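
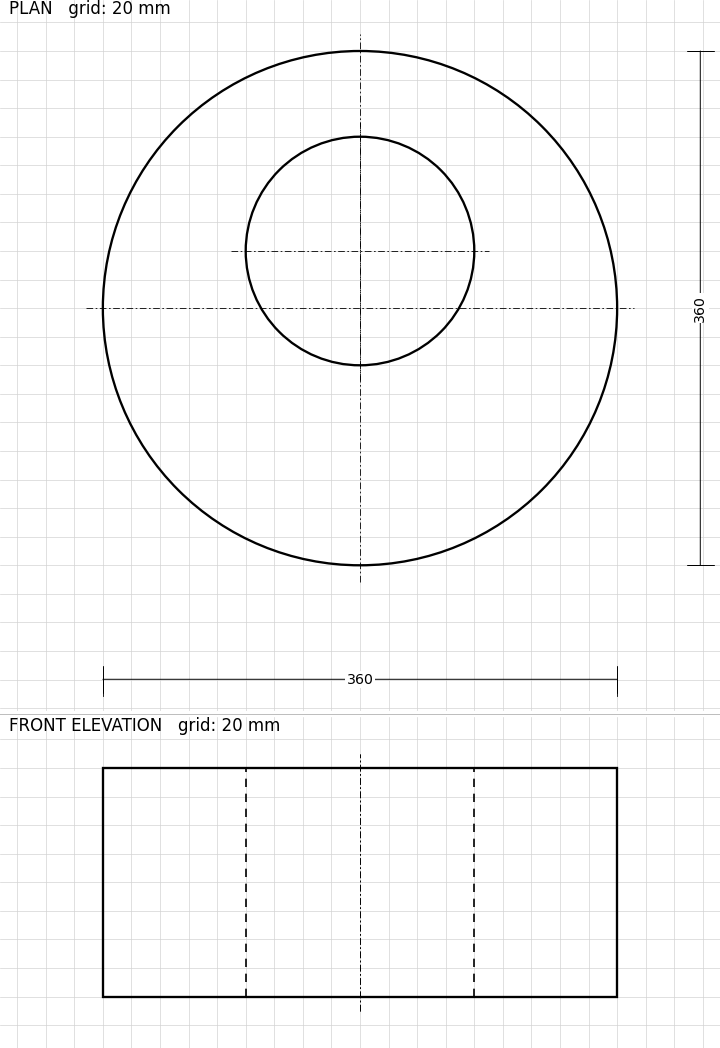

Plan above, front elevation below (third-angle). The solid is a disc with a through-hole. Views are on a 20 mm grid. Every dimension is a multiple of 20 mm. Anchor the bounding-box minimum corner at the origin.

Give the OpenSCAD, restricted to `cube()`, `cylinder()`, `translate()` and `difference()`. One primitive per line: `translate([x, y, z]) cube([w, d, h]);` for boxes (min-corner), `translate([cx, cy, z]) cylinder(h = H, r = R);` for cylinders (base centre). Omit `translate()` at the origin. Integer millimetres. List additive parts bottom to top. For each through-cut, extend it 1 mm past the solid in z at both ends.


difference() {
  translate([180, 180, 0]) cylinder(h = 160, r = 180);
  translate([180, 220, -1]) cylinder(h = 162, r = 80);
}


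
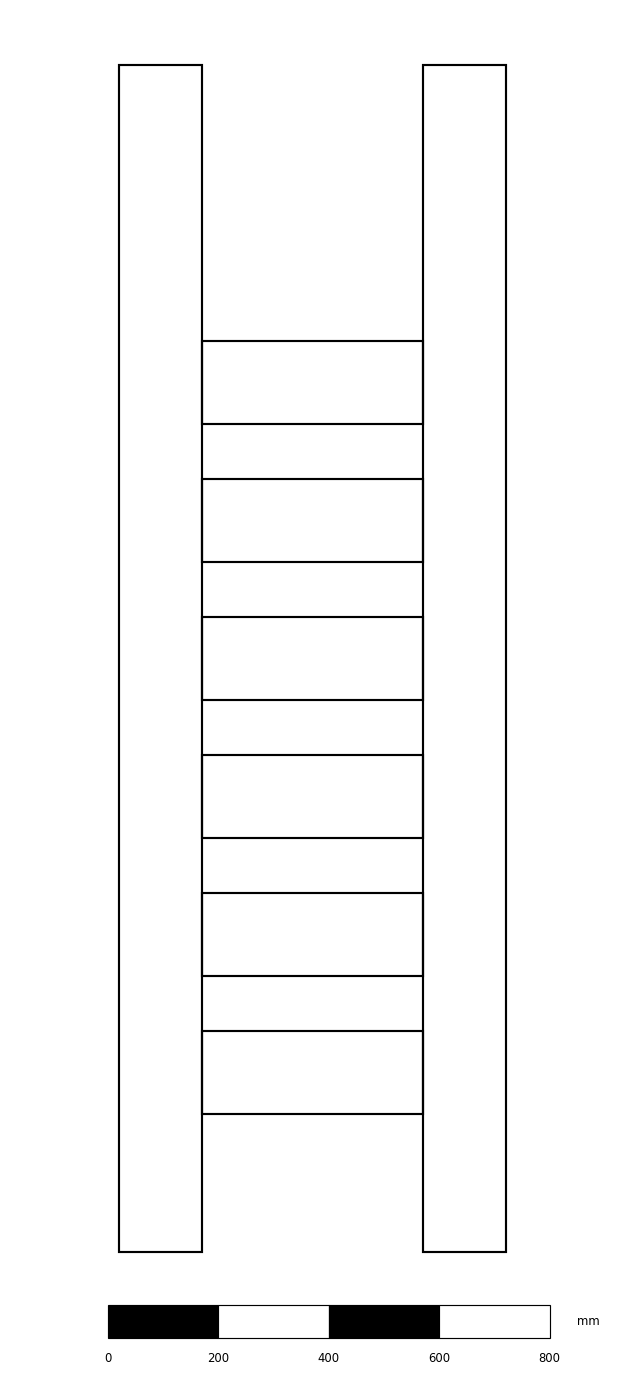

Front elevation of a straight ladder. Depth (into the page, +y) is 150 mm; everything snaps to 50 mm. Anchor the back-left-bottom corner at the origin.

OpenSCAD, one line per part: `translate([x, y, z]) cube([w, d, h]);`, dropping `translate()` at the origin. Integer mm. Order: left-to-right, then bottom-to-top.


cube([150, 150, 2150]);
translate([150, 0, 250]) cube([400, 150, 150]);
translate([150, 0, 500]) cube([400, 150, 150]);
translate([150, 0, 750]) cube([400, 150, 150]);
translate([150, 0, 1000]) cube([400, 150, 150]);
translate([150, 0, 1250]) cube([400, 150, 150]);
translate([150, 0, 1500]) cube([400, 150, 150]);
translate([550, 0, 0]) cube([150, 150, 2150]);


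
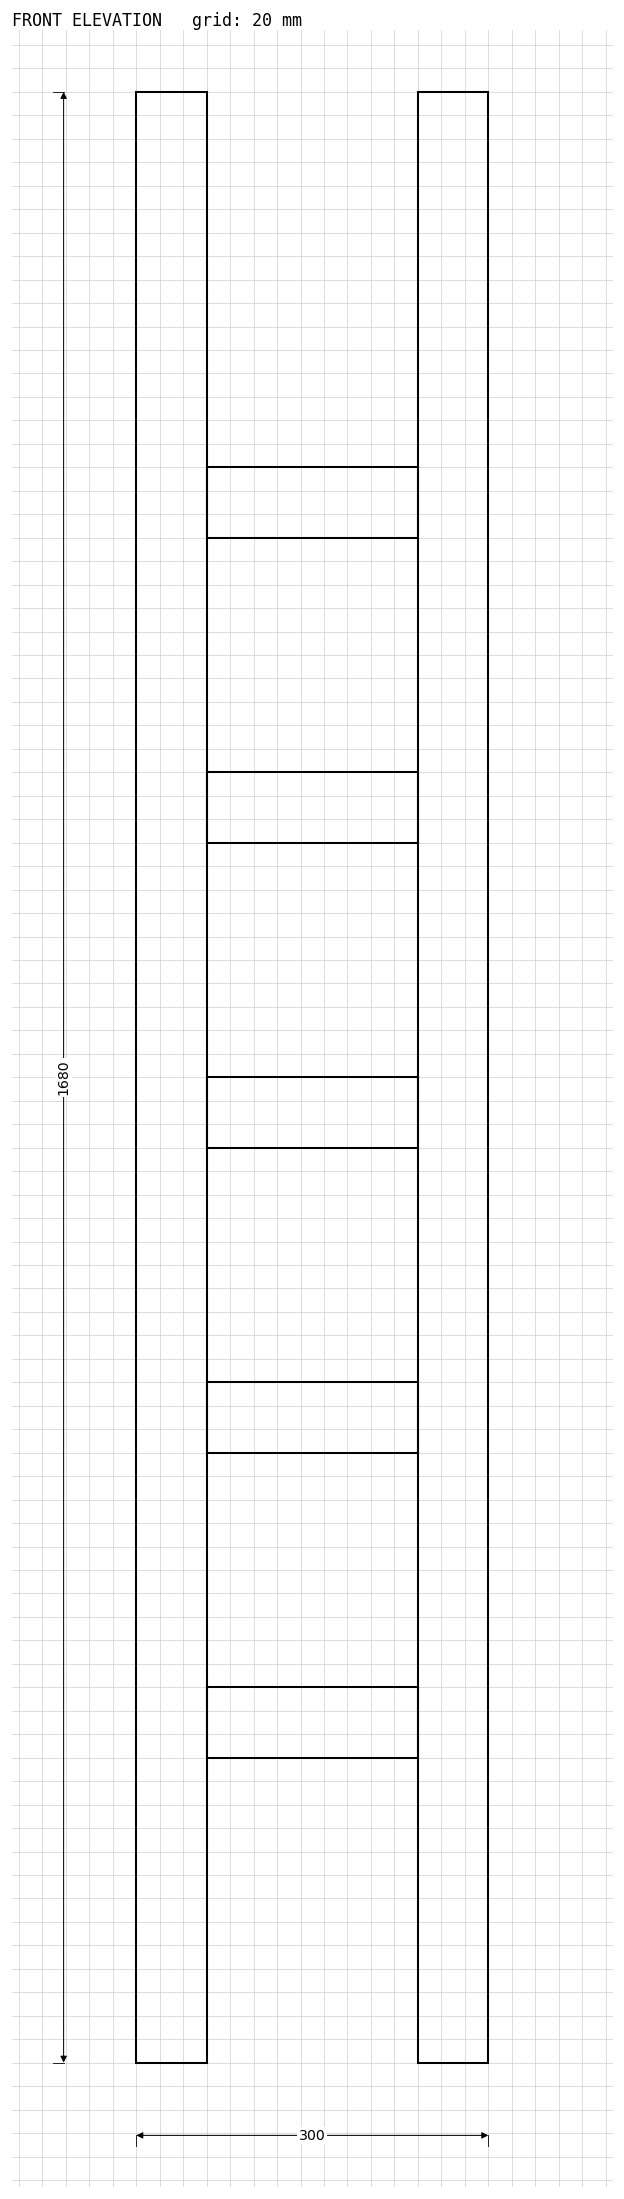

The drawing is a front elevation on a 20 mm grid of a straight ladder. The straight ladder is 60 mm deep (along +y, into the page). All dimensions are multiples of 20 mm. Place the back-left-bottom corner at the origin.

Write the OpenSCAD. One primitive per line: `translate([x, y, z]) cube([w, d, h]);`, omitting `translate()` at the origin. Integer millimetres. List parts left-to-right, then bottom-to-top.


cube([60, 60, 1680]);
translate([60, 0, 260]) cube([180, 60, 60]);
translate([60, 0, 520]) cube([180, 60, 60]);
translate([60, 0, 780]) cube([180, 60, 60]);
translate([60, 0, 1040]) cube([180, 60, 60]);
translate([60, 0, 1300]) cube([180, 60, 60]);
translate([240, 0, 0]) cube([60, 60, 1680]);


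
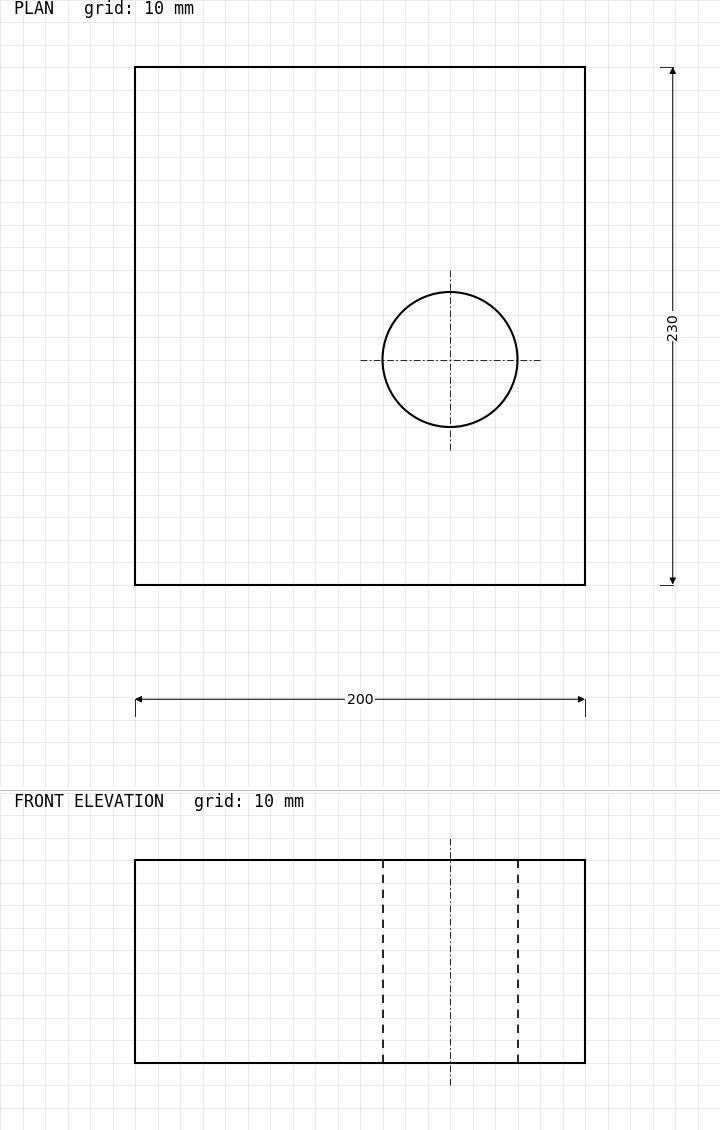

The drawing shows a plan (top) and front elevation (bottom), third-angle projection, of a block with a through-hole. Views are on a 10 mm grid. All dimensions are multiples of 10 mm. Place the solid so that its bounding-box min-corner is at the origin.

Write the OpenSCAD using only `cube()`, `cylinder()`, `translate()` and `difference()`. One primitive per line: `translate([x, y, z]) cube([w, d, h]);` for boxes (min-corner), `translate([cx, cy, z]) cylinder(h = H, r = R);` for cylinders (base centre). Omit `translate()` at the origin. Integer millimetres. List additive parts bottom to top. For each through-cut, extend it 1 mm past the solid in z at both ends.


difference() {
  cube([200, 230, 90]);
  translate([140, 100, -1]) cylinder(h = 92, r = 30);
}


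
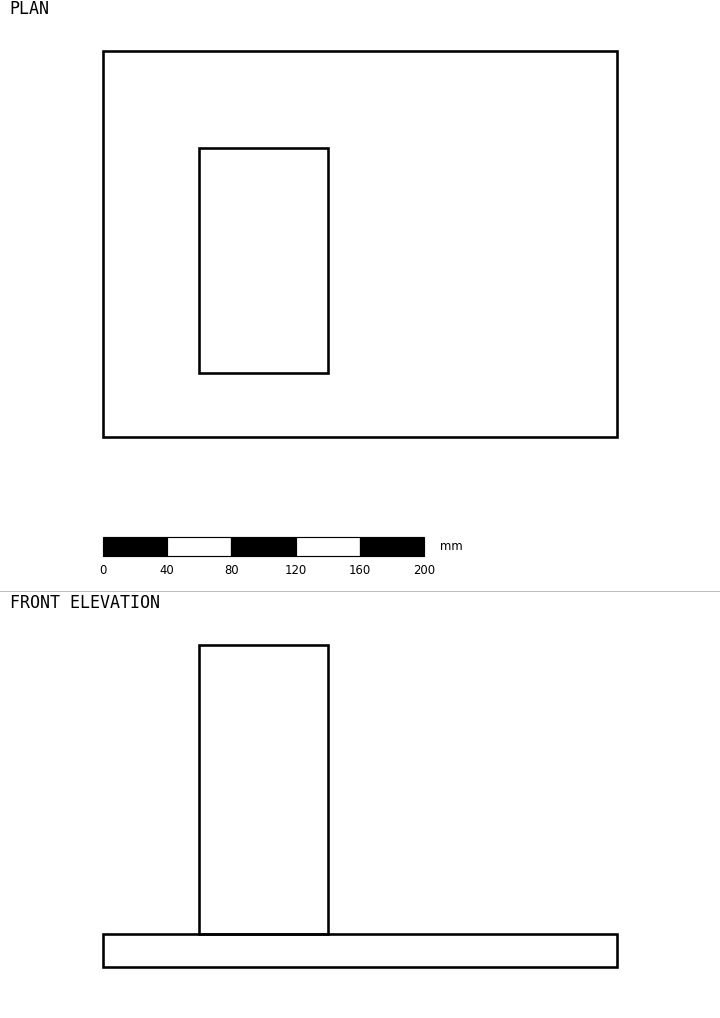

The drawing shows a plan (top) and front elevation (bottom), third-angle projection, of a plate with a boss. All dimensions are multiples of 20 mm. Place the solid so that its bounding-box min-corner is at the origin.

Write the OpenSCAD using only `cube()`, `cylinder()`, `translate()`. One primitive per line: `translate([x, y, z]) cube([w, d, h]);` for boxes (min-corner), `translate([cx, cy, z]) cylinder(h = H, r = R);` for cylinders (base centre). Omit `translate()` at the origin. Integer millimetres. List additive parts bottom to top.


cube([320, 240, 20]);
translate([60, 40, 20]) cube([80, 140, 180]);


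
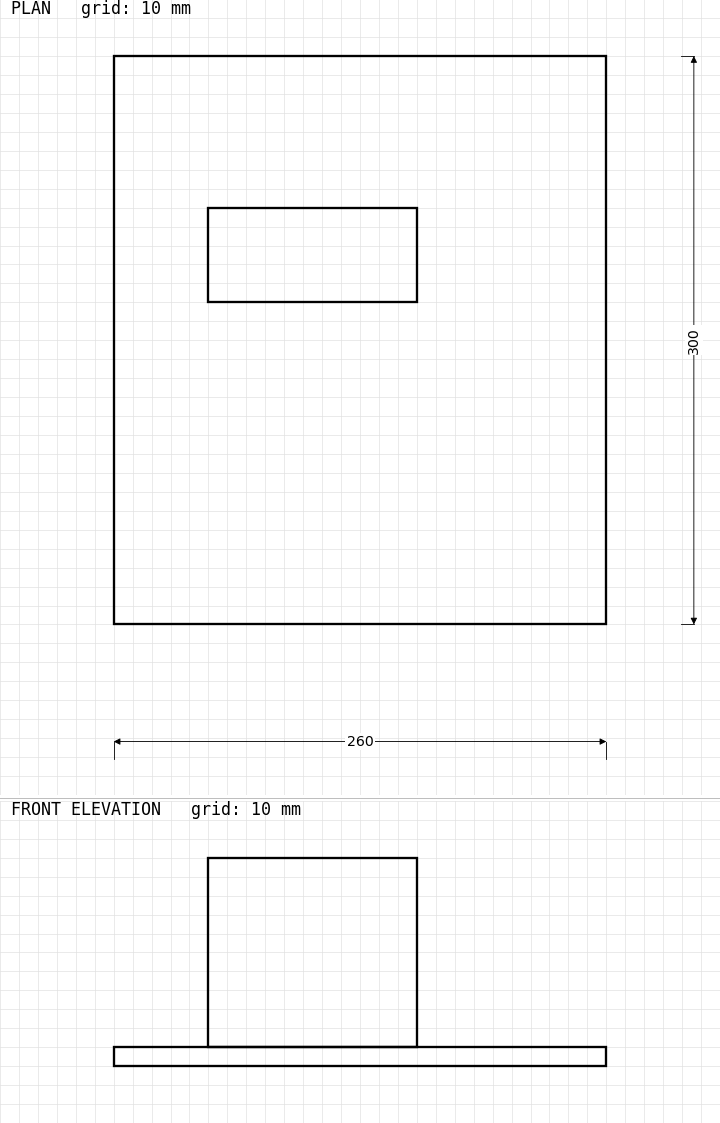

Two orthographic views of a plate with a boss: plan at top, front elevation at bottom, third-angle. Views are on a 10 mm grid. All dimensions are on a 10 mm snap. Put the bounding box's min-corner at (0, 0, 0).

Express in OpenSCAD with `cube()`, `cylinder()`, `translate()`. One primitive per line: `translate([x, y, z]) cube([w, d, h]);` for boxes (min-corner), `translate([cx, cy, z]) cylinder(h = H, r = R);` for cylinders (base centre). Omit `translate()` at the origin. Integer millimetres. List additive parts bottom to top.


cube([260, 300, 10]);
translate([50, 170, 10]) cube([110, 50, 100]);


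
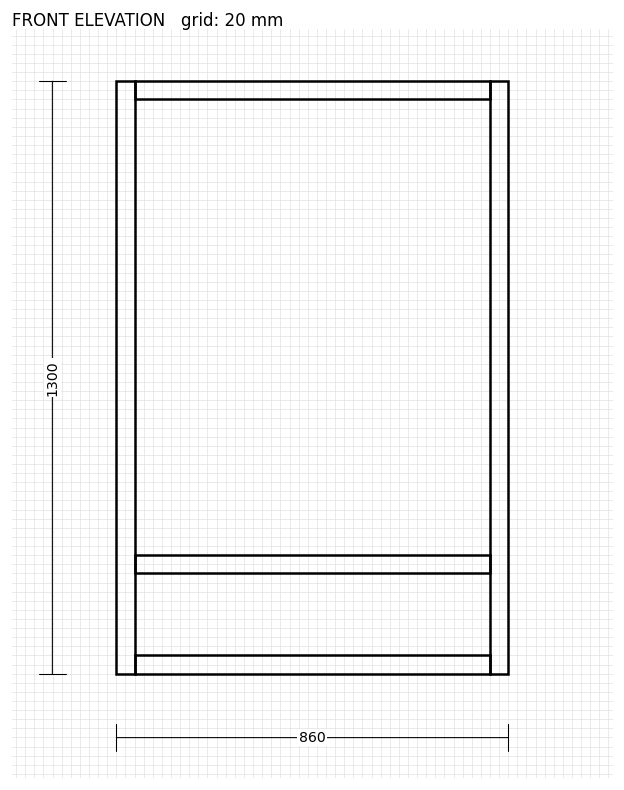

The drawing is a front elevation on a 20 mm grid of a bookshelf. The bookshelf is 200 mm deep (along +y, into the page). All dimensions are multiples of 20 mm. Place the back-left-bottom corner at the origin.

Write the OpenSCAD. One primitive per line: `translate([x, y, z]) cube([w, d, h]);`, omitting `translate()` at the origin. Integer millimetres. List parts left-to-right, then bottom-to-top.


cube([40, 200, 1300]);
translate([40, 0, 0]) cube([780, 200, 40]);
translate([40, 0, 220]) cube([780, 200, 40]);
translate([40, 0, 1260]) cube([780, 200, 40]);
translate([820, 0, 0]) cube([40, 200, 1300]);


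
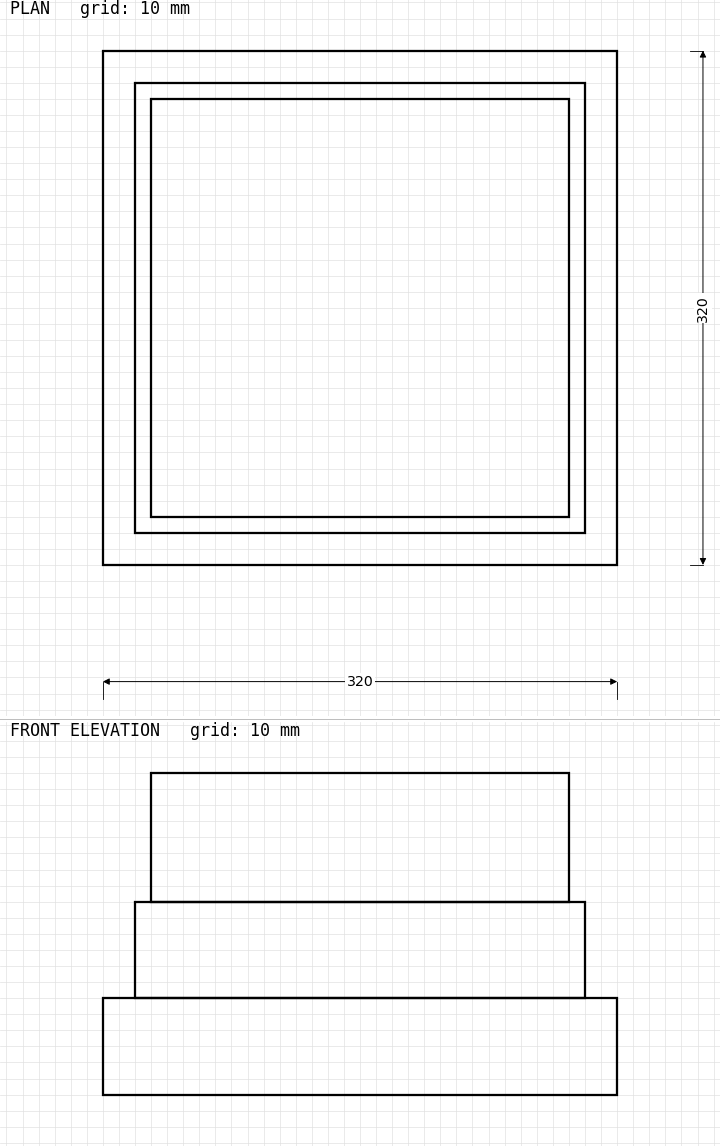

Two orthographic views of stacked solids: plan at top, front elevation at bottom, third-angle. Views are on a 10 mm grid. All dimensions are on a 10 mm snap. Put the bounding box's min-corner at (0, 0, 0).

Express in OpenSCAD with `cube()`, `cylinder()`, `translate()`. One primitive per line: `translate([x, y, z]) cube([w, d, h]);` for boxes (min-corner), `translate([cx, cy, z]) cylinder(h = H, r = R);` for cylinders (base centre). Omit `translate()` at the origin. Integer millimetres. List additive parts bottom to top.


cube([320, 320, 60]);
translate([20, 20, 60]) cube([280, 280, 60]);
translate([30, 30, 120]) cube([260, 260, 80]);


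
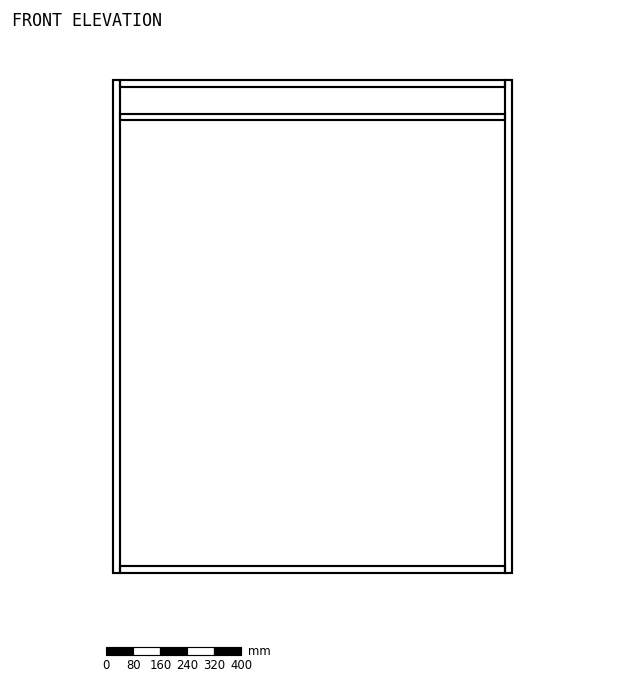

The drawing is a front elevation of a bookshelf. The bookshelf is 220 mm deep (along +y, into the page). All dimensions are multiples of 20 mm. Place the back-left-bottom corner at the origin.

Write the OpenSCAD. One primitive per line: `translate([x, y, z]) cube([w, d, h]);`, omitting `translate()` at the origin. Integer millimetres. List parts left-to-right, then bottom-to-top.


cube([20, 220, 1460]);
translate([20, 0, 0]) cube([1140, 220, 20]);
translate([20, 0, 1340]) cube([1140, 220, 20]);
translate([20, 0, 1440]) cube([1140, 220, 20]);
translate([1160, 0, 0]) cube([20, 220, 1460]);


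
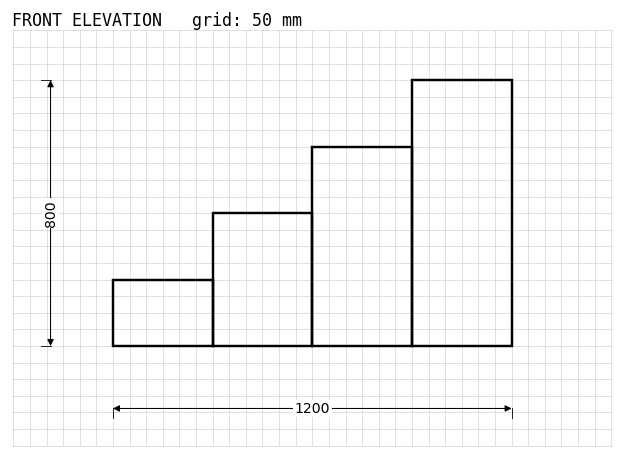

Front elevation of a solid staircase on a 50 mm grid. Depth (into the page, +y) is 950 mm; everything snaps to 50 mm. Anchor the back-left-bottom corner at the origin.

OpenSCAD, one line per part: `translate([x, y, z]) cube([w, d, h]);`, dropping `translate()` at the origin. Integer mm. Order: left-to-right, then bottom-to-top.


cube([300, 950, 200]);
translate([300, 0, 0]) cube([300, 950, 400]);
translate([600, 0, 0]) cube([300, 950, 600]);
translate([900, 0, 0]) cube([300, 950, 800]);


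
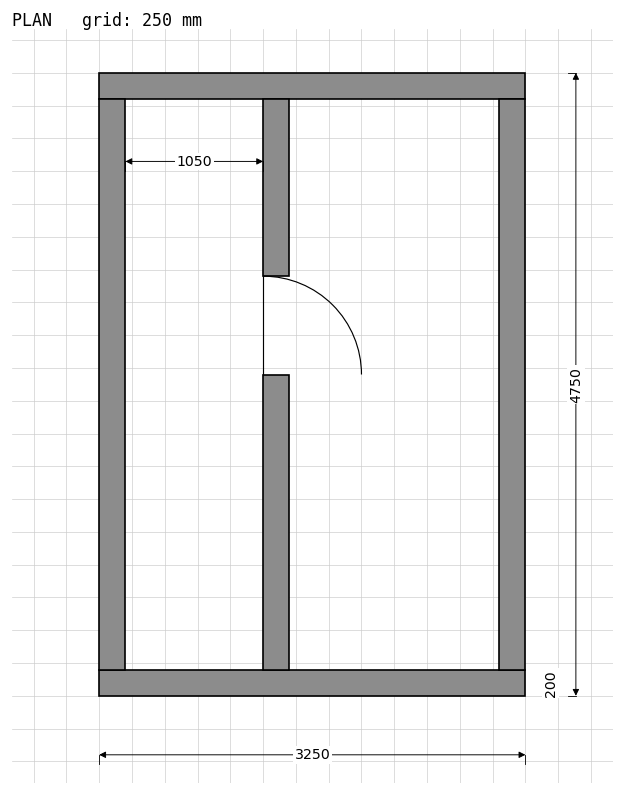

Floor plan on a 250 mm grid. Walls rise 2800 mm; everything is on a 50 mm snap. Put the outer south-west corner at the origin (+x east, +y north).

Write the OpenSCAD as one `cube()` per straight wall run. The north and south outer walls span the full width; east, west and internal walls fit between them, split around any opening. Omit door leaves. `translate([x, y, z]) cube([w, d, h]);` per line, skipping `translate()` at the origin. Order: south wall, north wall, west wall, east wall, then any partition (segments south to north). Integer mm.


cube([3250, 200, 2800]);
translate([0, 4550, 0]) cube([3250, 200, 2800]);
translate([0, 200, 0]) cube([200, 4350, 2800]);
translate([3050, 200, 0]) cube([200, 4350, 2800]);
translate([1250, 200, 0]) cube([200, 2250, 2800]);
translate([1250, 3200, 0]) cube([200, 1350, 2800]);


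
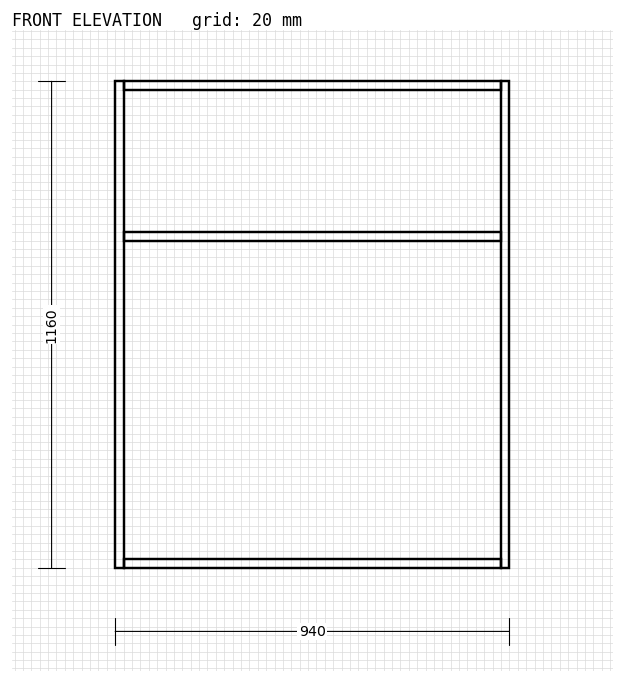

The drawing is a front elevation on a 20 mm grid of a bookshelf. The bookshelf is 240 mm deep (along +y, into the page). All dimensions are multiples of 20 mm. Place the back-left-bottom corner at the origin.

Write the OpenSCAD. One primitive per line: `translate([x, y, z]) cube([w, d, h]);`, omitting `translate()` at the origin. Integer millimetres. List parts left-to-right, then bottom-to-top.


cube([20, 240, 1160]);
translate([20, 0, 0]) cube([900, 240, 20]);
translate([20, 0, 780]) cube([900, 240, 20]);
translate([20, 0, 1140]) cube([900, 240, 20]);
translate([920, 0, 0]) cube([20, 240, 1160]);


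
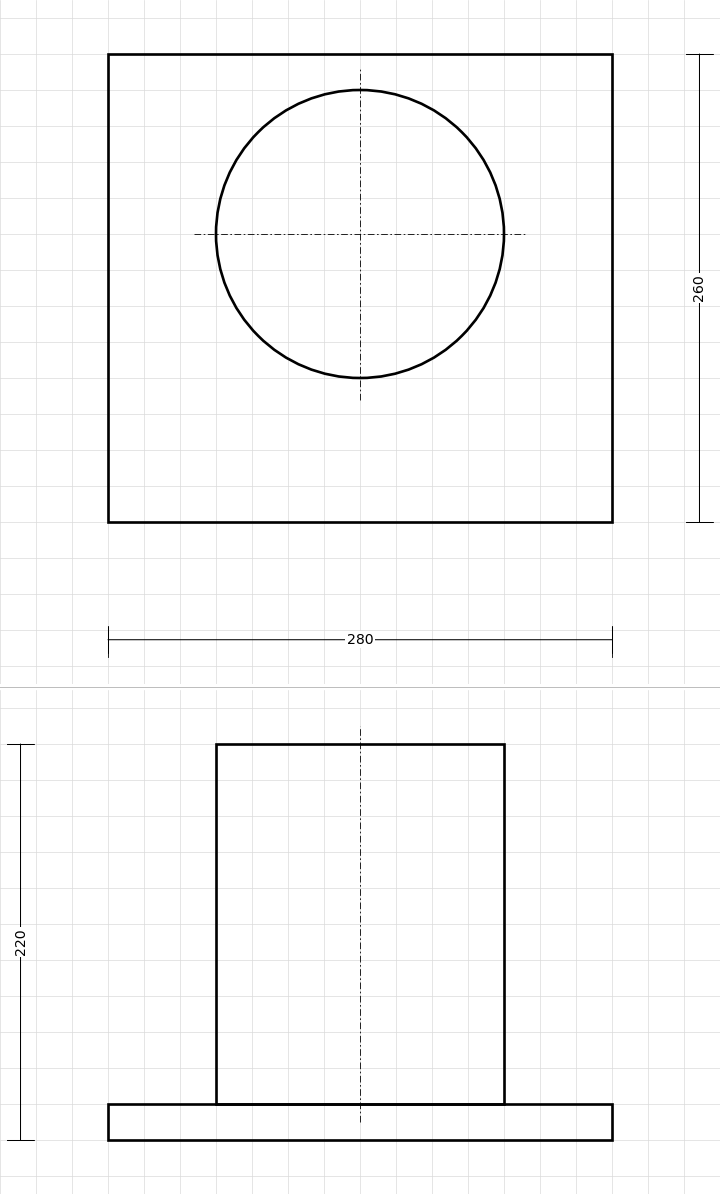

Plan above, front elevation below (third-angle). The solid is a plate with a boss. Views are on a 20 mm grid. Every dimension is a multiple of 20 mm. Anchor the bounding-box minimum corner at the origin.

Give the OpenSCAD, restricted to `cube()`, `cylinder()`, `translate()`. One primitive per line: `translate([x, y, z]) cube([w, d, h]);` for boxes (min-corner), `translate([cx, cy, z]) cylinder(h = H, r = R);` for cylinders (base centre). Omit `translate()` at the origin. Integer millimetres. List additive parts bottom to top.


cube([280, 260, 20]);
translate([140, 160, 20]) cylinder(h = 200, r = 80);


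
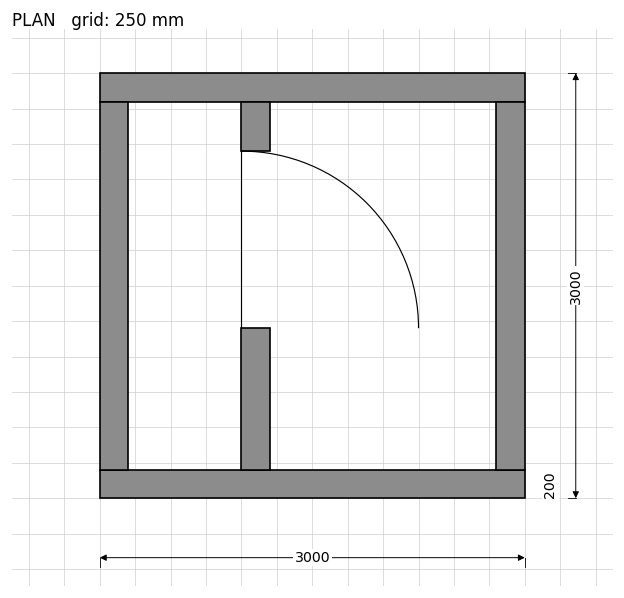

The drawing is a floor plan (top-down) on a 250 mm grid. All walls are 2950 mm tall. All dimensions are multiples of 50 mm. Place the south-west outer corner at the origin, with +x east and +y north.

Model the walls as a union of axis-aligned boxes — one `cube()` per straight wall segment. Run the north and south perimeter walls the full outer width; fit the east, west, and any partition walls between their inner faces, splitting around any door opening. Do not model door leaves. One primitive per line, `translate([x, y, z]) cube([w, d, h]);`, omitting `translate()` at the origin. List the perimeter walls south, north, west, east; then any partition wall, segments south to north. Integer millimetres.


cube([3000, 200, 2950]);
translate([0, 2800, 0]) cube([3000, 200, 2950]);
translate([0, 200, 0]) cube([200, 2600, 2950]);
translate([2800, 200, 0]) cube([200, 2600, 2950]);
translate([1000, 200, 0]) cube([200, 1000, 2950]);
translate([1000, 2450, 0]) cube([200, 350, 2950]);


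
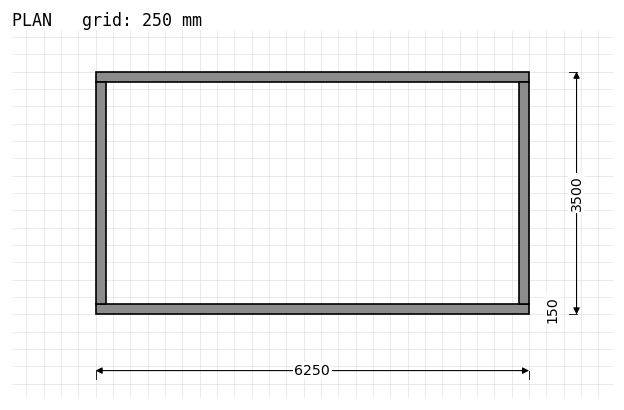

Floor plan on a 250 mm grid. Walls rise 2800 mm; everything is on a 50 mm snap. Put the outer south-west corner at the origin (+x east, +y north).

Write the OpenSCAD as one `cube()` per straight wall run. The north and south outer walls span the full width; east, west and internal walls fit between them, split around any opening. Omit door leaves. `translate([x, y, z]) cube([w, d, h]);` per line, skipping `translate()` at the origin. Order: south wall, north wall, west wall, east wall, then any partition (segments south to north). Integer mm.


cube([6250, 150, 2800]);
translate([0, 3350, 0]) cube([6250, 150, 2800]);
translate([0, 150, 0]) cube([150, 3200, 2800]);
translate([6100, 150, 0]) cube([150, 3200, 2800]);


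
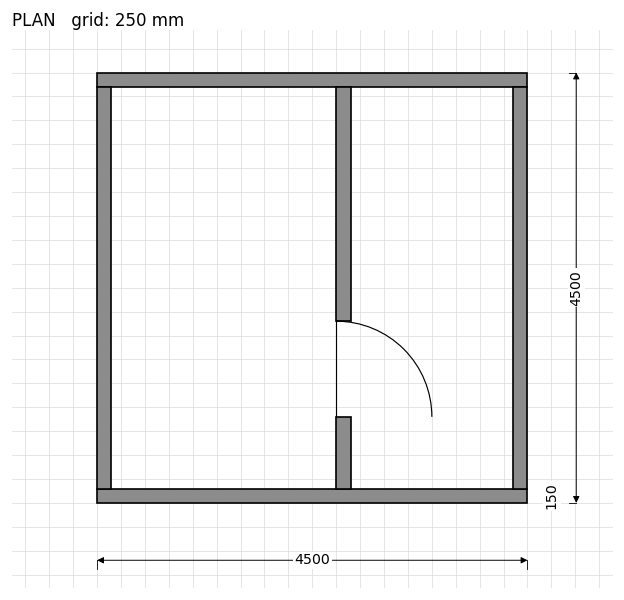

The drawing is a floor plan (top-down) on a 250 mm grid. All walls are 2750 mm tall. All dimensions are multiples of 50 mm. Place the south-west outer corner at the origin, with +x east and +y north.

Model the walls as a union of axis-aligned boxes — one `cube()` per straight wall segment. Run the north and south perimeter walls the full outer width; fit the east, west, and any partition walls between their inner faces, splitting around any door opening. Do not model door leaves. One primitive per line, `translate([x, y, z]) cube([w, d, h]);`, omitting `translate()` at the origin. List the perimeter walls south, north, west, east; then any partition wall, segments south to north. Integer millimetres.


cube([4500, 150, 2750]);
translate([0, 4350, 0]) cube([4500, 150, 2750]);
translate([0, 150, 0]) cube([150, 4200, 2750]);
translate([4350, 150, 0]) cube([150, 4200, 2750]);
translate([2500, 150, 0]) cube([150, 750, 2750]);
translate([2500, 1900, 0]) cube([150, 2450, 2750]);


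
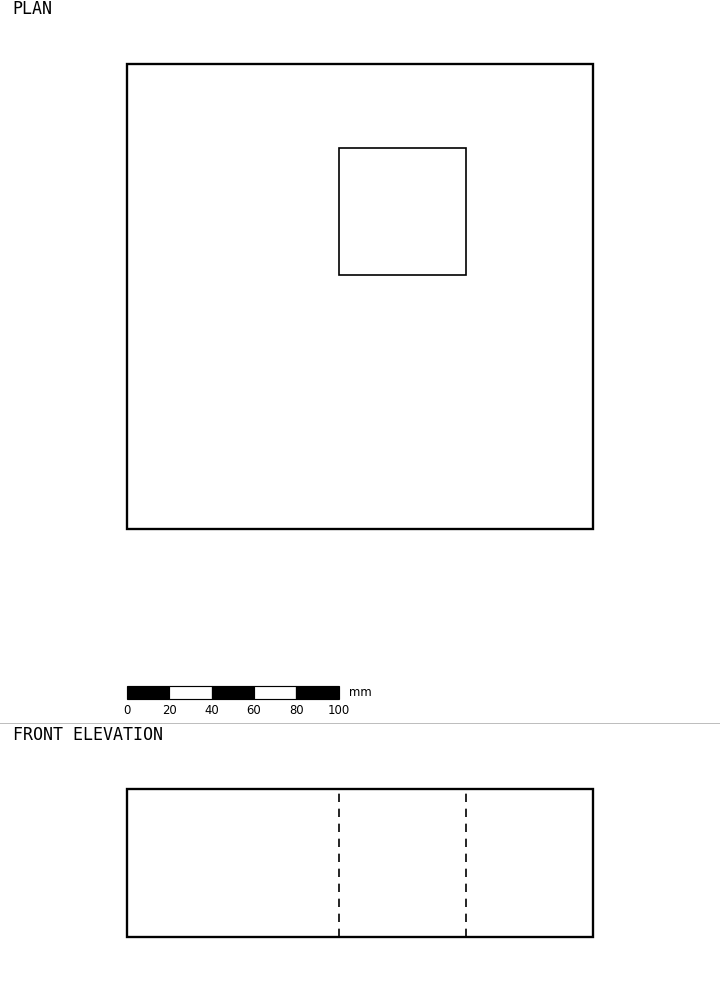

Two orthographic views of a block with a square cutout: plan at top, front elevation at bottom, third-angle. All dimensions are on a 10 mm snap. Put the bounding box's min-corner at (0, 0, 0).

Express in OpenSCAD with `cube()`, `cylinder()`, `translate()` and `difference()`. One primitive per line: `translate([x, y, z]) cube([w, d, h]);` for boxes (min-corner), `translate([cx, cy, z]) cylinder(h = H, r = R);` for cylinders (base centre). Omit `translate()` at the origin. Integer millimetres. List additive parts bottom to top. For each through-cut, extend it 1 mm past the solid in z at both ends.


difference() {
  cube([220, 220, 70]);
  translate([100, 120, -1]) cube([60, 60, 72]);
}


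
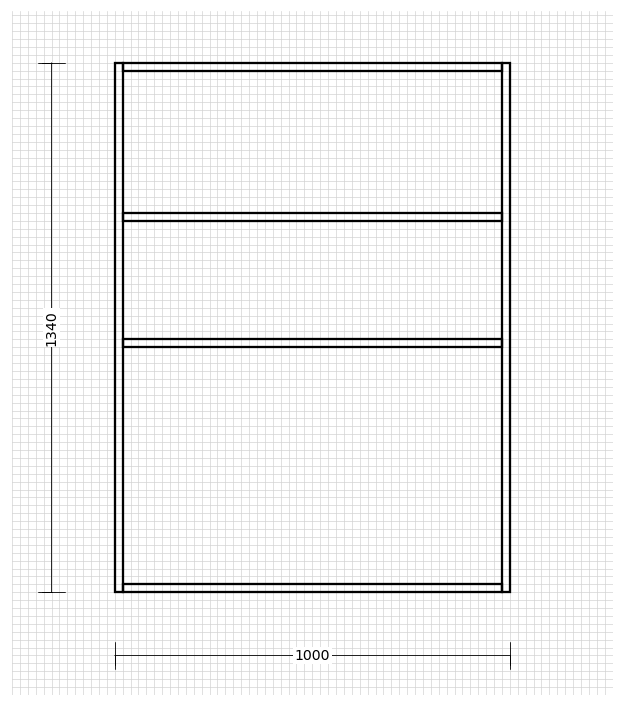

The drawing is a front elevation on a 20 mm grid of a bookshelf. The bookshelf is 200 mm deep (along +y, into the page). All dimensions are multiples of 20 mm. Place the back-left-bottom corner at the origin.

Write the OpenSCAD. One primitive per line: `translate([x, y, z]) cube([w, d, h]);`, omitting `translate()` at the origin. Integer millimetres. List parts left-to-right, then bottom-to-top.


cube([20, 200, 1340]);
translate([20, 0, 0]) cube([960, 200, 20]);
translate([20, 0, 620]) cube([960, 200, 20]);
translate([20, 0, 940]) cube([960, 200, 20]);
translate([20, 0, 1320]) cube([960, 200, 20]);
translate([980, 0, 0]) cube([20, 200, 1340]);


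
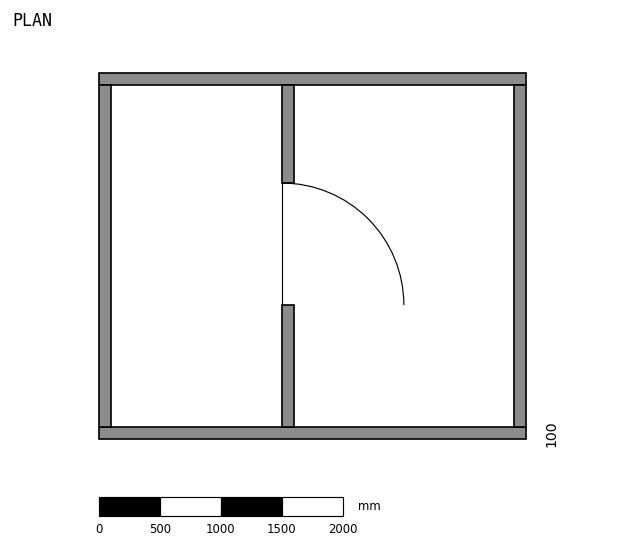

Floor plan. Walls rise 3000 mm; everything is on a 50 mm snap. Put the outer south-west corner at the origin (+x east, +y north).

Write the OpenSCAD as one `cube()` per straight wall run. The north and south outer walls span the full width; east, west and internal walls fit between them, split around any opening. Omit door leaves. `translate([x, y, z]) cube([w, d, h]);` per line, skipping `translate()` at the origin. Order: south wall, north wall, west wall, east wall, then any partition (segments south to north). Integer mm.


cube([3500, 100, 3000]);
translate([0, 2900, 0]) cube([3500, 100, 3000]);
translate([0, 100, 0]) cube([100, 2800, 3000]);
translate([3400, 100, 0]) cube([100, 2800, 3000]);
translate([1500, 100, 0]) cube([100, 1000, 3000]);
translate([1500, 2100, 0]) cube([100, 800, 3000]);


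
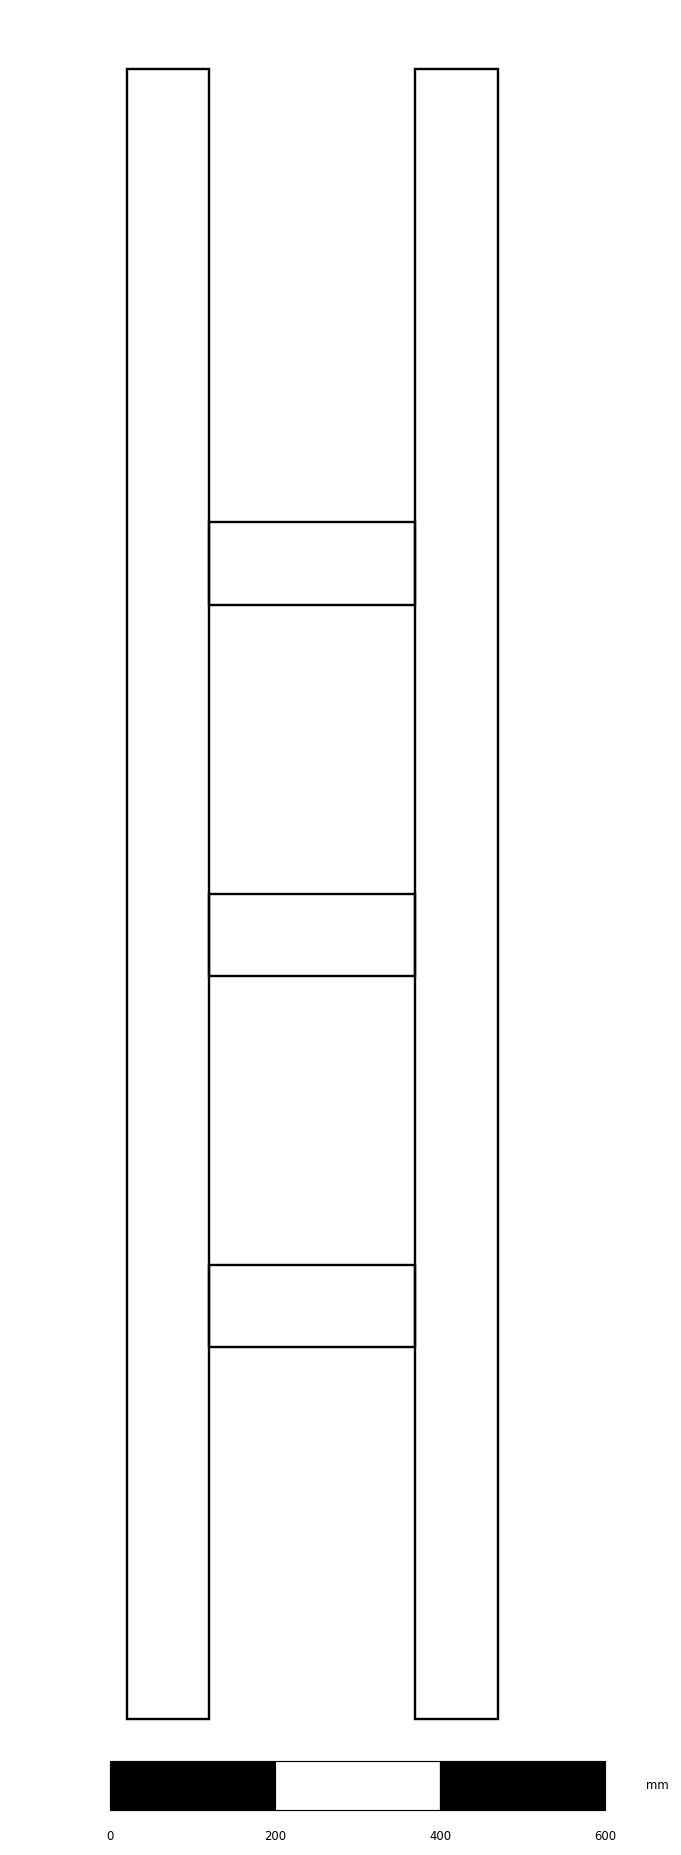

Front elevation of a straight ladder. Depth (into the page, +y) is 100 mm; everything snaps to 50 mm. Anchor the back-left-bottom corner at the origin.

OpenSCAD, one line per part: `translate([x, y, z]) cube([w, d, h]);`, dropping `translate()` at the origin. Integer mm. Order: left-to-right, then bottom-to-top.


cube([100, 100, 2000]);
translate([100, 0, 450]) cube([250, 100, 100]);
translate([100, 0, 900]) cube([250, 100, 100]);
translate([100, 0, 1350]) cube([250, 100, 100]);
translate([350, 0, 0]) cube([100, 100, 2000]);


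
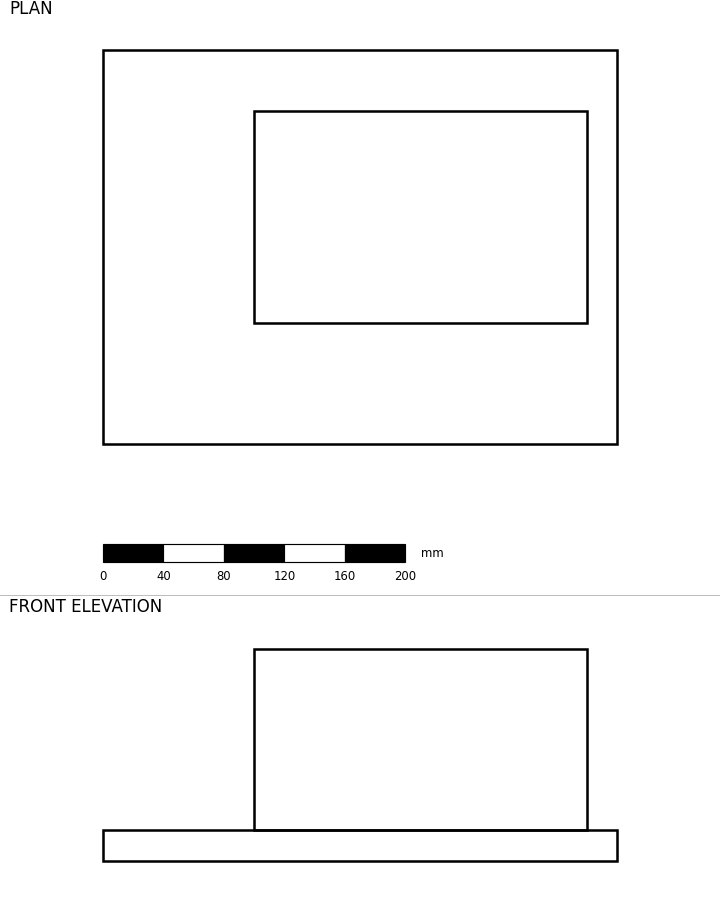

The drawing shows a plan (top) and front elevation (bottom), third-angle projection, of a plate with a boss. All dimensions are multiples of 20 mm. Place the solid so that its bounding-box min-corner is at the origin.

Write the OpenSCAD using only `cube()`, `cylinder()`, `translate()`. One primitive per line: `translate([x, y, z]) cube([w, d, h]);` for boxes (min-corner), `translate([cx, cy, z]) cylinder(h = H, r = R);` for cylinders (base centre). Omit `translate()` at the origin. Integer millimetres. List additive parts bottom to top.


cube([340, 260, 20]);
translate([100, 80, 20]) cube([220, 140, 120]);


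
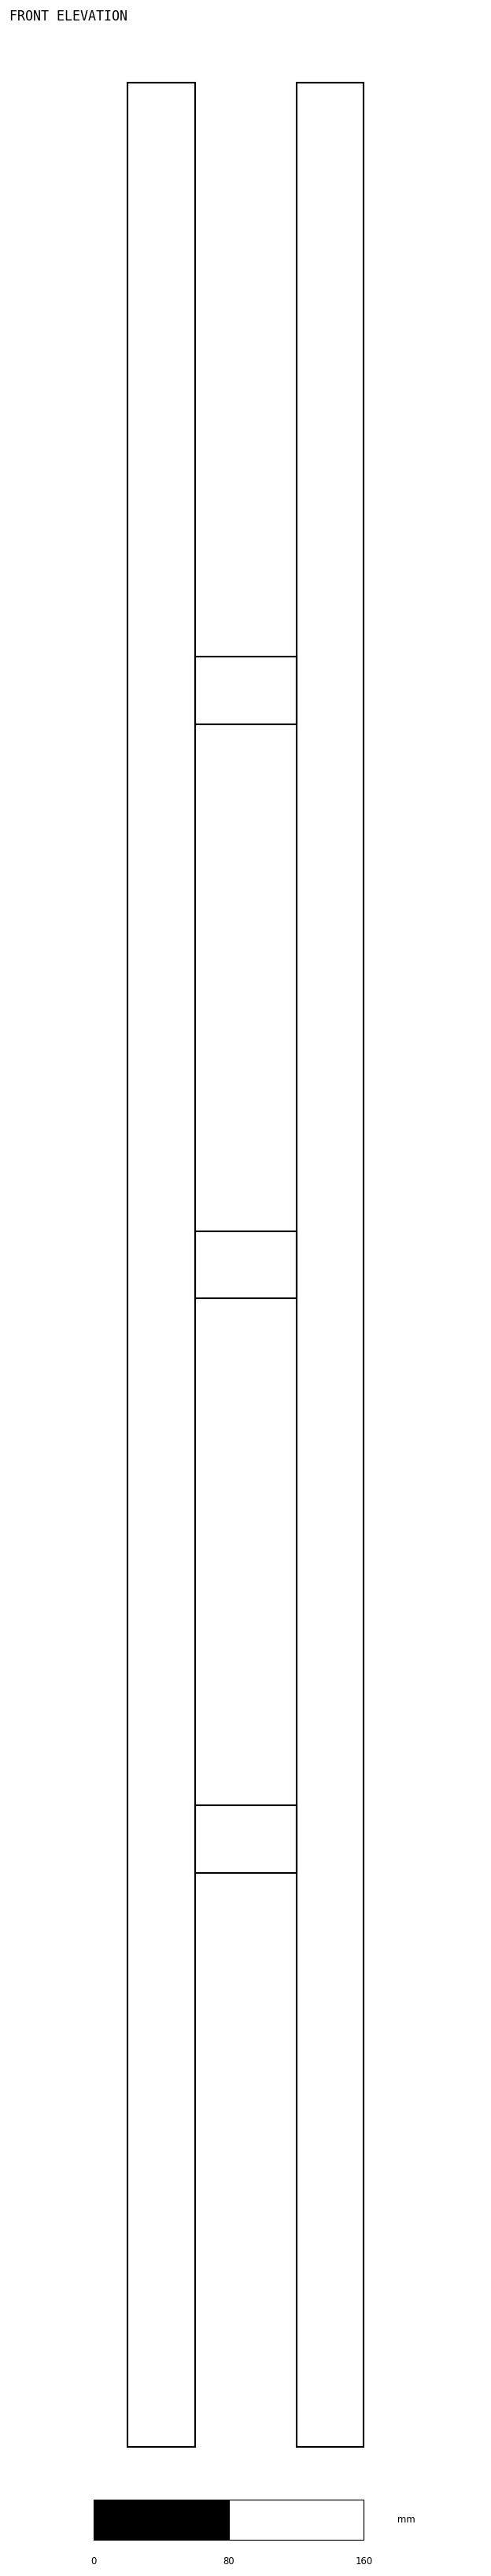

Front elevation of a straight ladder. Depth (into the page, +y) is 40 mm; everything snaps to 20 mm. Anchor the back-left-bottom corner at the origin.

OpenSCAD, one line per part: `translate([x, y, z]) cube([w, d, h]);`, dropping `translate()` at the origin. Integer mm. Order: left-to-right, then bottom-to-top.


cube([40, 40, 1400]);
translate([40, 0, 340]) cube([60, 40, 40]);
translate([40, 0, 680]) cube([60, 40, 40]);
translate([40, 0, 1020]) cube([60, 40, 40]);
translate([100, 0, 0]) cube([40, 40, 1400]);


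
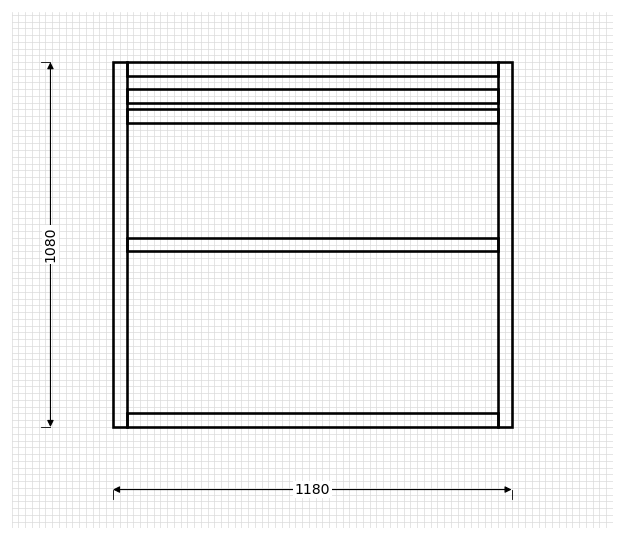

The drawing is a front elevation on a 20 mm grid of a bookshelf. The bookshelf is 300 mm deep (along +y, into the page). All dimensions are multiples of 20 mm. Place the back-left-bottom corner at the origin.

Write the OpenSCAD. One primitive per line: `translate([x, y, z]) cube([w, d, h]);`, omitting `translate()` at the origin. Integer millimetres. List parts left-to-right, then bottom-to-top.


cube([40, 300, 1080]);
translate([40, 0, 0]) cube([1100, 300, 40]);
translate([40, 0, 520]) cube([1100, 300, 40]);
translate([40, 0, 900]) cube([1100, 300, 40]);
translate([40, 0, 960]) cube([1100, 300, 40]);
translate([40, 0, 1040]) cube([1100, 300, 40]);
translate([1140, 0, 0]) cube([40, 300, 1080]);


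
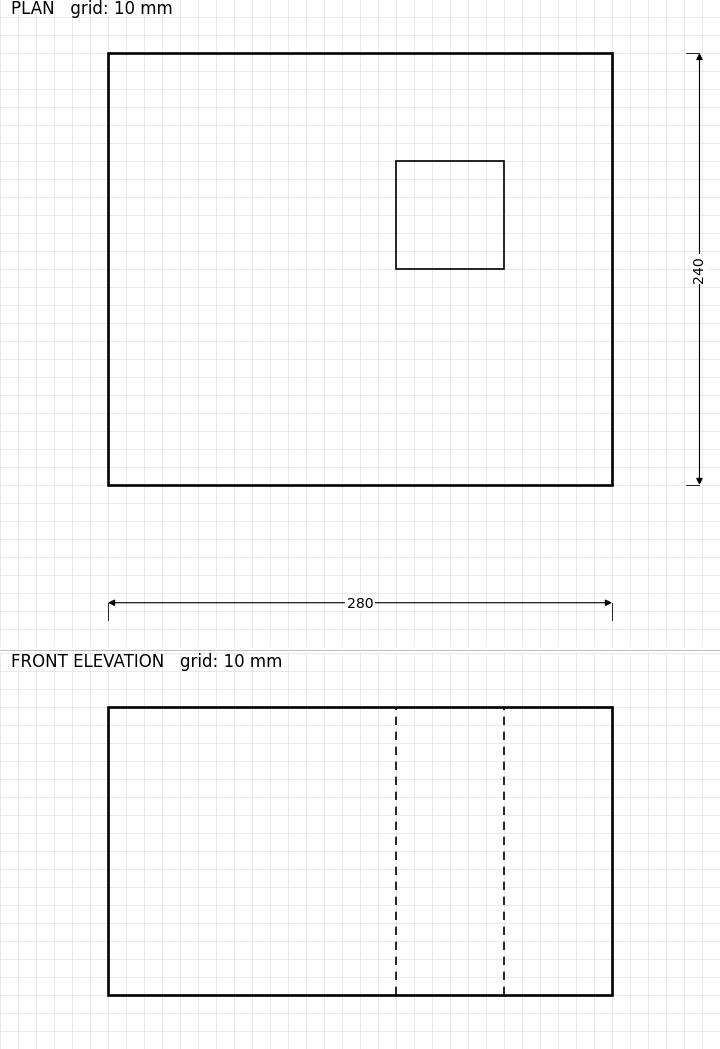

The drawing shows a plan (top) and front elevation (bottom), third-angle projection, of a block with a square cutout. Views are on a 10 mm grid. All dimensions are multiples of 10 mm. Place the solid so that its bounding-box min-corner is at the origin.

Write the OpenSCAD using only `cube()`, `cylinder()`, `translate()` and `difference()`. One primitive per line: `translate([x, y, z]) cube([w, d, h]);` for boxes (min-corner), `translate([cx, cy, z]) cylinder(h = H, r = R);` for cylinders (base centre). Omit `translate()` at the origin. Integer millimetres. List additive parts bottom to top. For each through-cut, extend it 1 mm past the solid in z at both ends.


difference() {
  cube([280, 240, 160]);
  translate([160, 120, -1]) cube([60, 60, 162]);
}


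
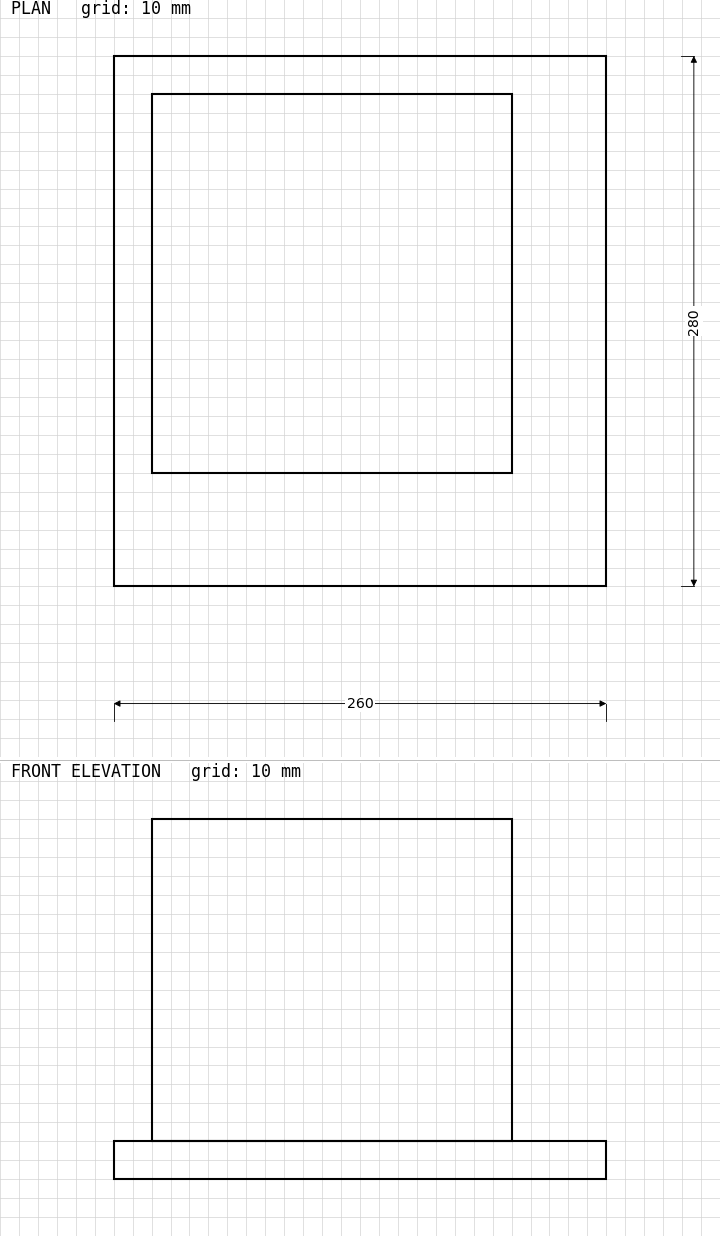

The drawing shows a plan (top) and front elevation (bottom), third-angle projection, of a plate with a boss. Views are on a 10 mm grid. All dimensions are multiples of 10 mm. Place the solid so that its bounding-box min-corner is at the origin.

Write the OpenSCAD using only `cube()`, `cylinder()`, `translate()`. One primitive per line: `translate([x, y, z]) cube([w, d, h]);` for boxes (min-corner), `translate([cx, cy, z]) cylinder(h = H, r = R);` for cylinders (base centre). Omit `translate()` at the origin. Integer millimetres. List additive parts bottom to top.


cube([260, 280, 20]);
translate([20, 60, 20]) cube([190, 200, 170]);


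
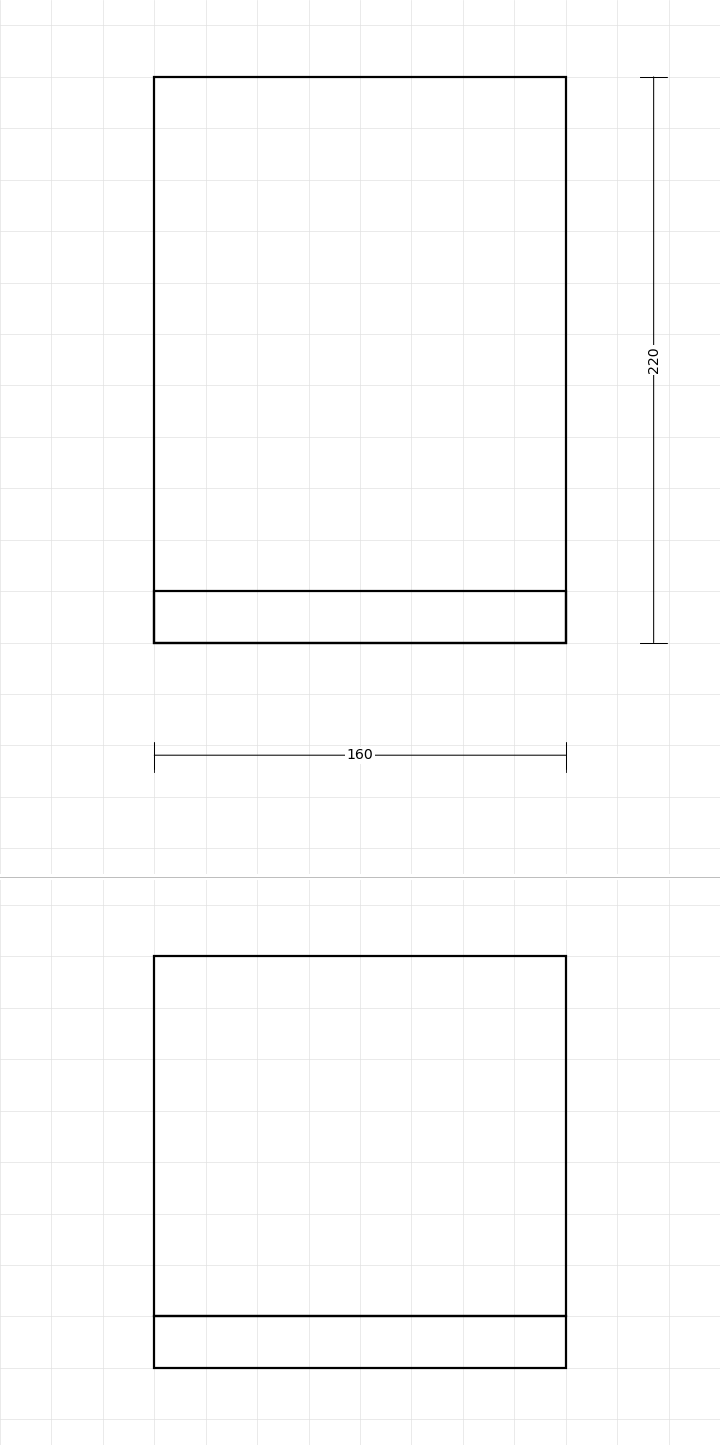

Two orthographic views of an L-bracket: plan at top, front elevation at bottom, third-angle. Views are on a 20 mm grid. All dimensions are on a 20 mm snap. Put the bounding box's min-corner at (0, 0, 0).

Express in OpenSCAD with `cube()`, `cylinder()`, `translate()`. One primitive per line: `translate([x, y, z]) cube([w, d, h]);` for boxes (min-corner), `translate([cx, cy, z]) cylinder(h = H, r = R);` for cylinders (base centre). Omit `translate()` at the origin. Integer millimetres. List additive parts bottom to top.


cube([160, 220, 20]);
translate([0, 0, 20]) cube([160, 20, 140]);


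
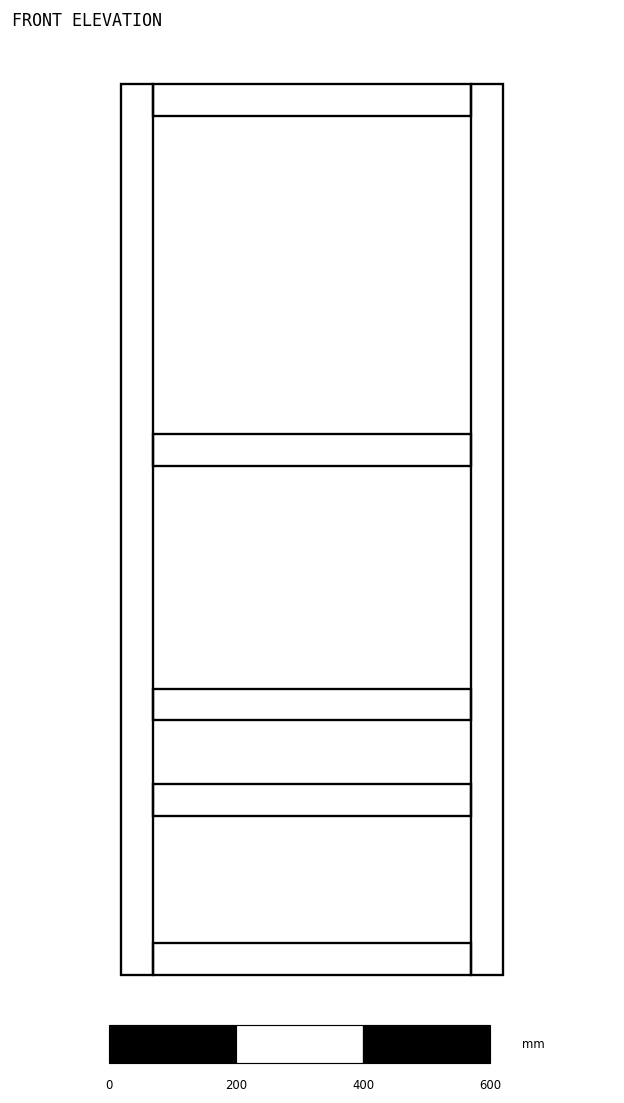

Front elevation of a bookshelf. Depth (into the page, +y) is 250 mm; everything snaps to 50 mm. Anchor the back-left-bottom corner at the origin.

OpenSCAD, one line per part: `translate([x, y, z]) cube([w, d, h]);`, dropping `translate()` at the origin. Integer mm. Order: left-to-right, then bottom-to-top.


cube([50, 250, 1400]);
translate([50, 0, 0]) cube([500, 250, 50]);
translate([50, 0, 250]) cube([500, 250, 50]);
translate([50, 0, 400]) cube([500, 250, 50]);
translate([50, 0, 800]) cube([500, 250, 50]);
translate([50, 0, 1350]) cube([500, 250, 50]);
translate([550, 0, 0]) cube([50, 250, 1400]);


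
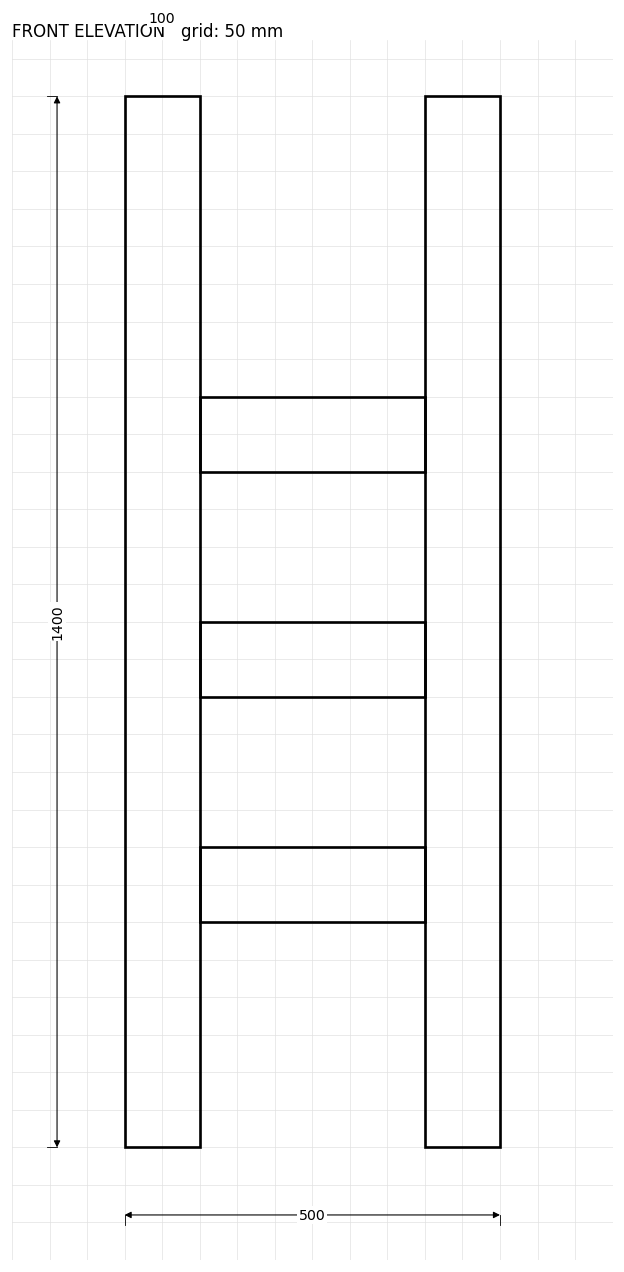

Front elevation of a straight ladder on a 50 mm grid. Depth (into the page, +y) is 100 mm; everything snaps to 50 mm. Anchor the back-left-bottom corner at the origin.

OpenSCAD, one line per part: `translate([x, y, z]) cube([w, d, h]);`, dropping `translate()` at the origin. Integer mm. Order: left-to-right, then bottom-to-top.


cube([100, 100, 1400]);
translate([100, 0, 300]) cube([300, 100, 100]);
translate([100, 0, 600]) cube([300, 100, 100]);
translate([100, 0, 900]) cube([300, 100, 100]);
translate([400, 0, 0]) cube([100, 100, 1400]);


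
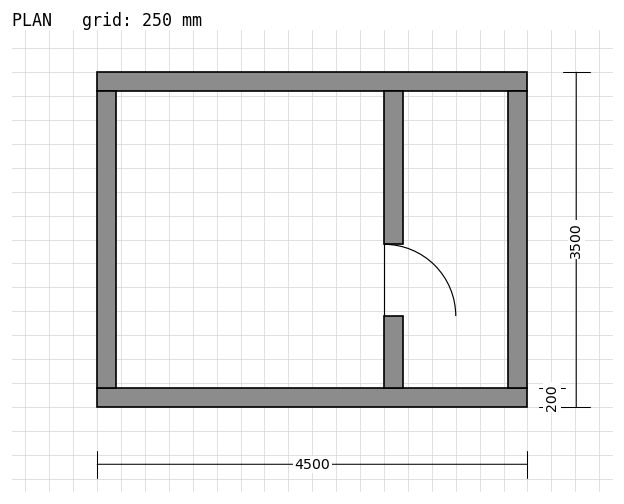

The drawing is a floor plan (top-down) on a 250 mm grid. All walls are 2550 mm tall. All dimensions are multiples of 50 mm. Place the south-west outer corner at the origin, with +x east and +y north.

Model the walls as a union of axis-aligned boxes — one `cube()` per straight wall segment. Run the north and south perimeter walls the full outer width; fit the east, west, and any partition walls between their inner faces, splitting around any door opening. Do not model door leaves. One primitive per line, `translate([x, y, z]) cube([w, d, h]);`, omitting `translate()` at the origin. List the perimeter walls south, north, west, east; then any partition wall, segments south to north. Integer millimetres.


cube([4500, 200, 2550]);
translate([0, 3300, 0]) cube([4500, 200, 2550]);
translate([0, 200, 0]) cube([200, 3100, 2550]);
translate([4300, 200, 0]) cube([200, 3100, 2550]);
translate([3000, 200, 0]) cube([200, 750, 2550]);
translate([3000, 1700, 0]) cube([200, 1600, 2550]);


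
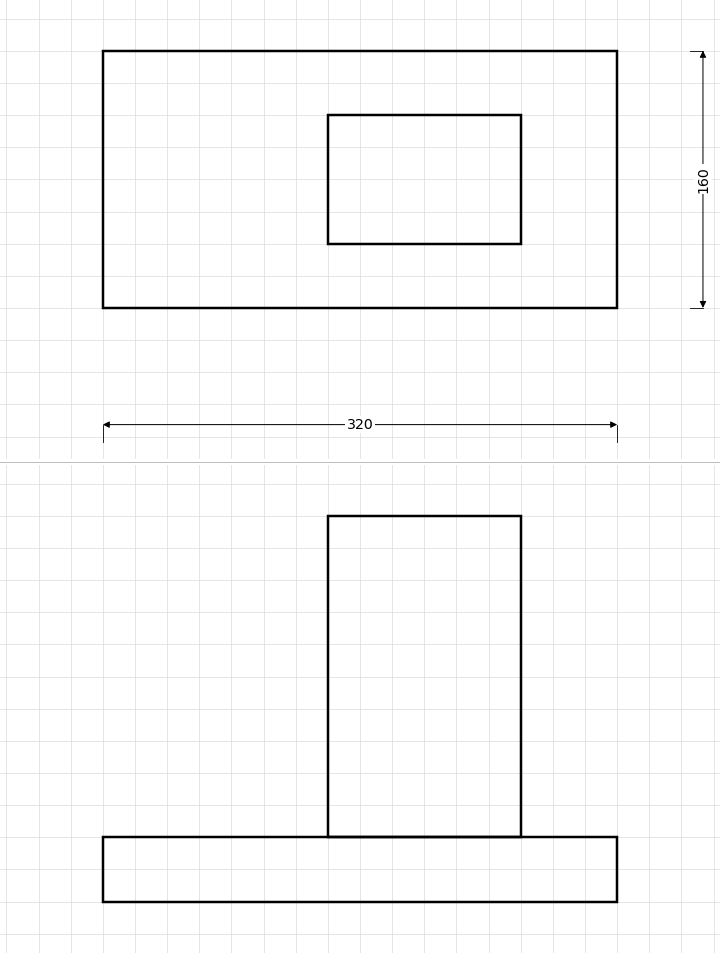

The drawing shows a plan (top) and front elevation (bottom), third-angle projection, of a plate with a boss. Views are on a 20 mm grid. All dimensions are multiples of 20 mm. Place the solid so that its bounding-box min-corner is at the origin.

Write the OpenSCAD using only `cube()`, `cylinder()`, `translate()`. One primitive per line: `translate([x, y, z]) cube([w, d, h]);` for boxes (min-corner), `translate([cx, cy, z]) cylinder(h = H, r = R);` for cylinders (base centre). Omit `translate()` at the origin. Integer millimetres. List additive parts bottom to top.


cube([320, 160, 40]);
translate([140, 40, 40]) cube([120, 80, 200]);


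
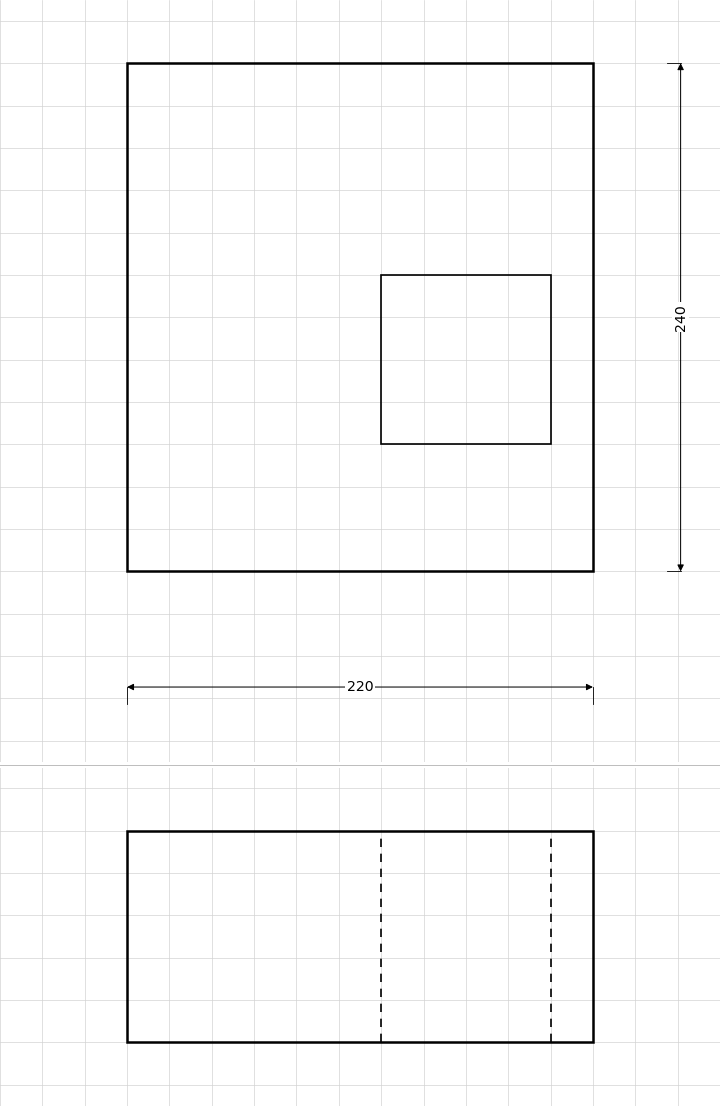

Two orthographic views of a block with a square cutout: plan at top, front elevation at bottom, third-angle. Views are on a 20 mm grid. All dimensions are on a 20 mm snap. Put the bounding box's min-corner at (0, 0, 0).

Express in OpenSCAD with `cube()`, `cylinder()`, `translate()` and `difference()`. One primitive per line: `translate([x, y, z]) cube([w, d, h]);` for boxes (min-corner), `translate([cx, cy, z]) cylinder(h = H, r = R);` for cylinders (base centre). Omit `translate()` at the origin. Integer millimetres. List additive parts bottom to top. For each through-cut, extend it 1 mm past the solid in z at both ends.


difference() {
  cube([220, 240, 100]);
  translate([120, 60, -1]) cube([80, 80, 102]);
}


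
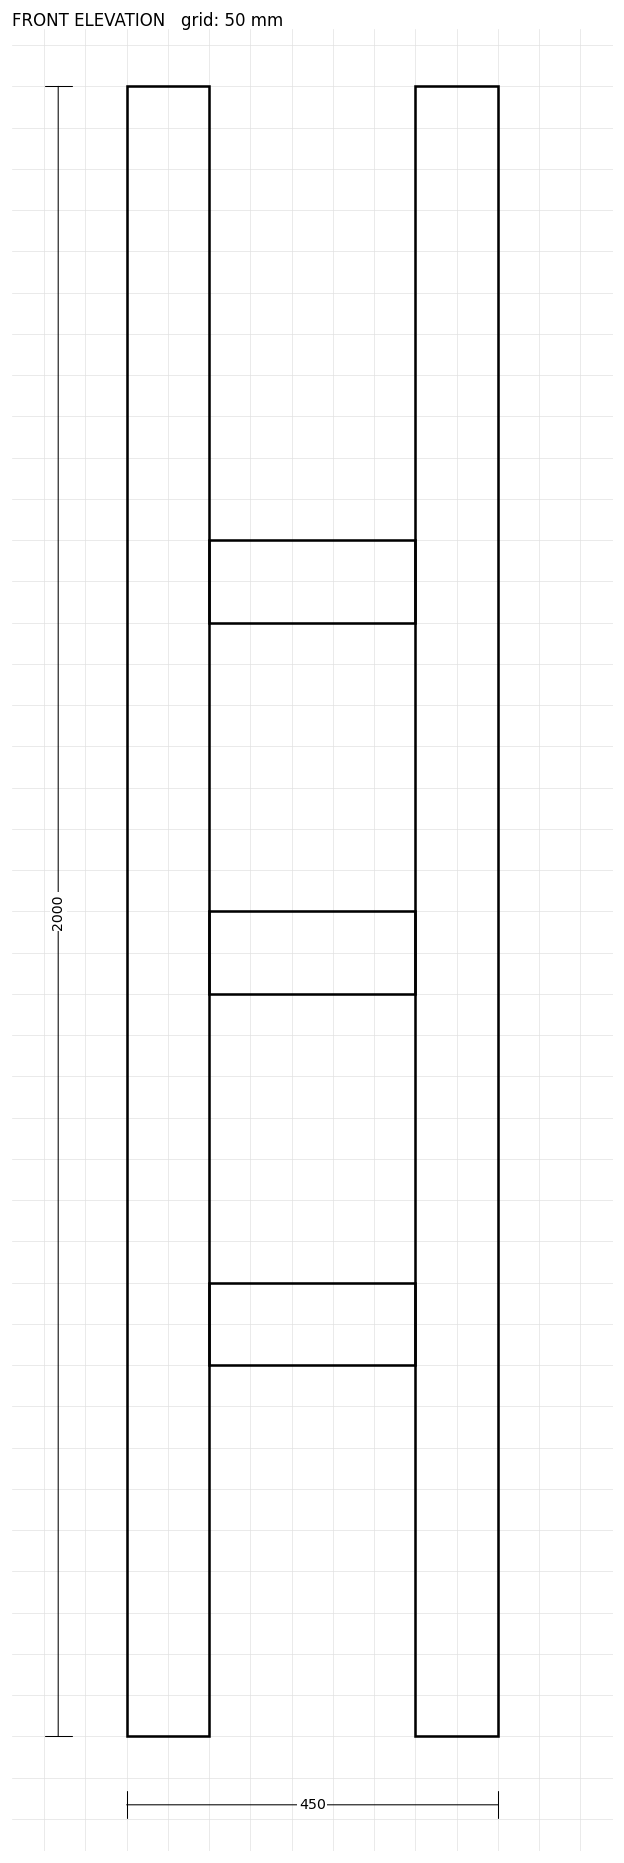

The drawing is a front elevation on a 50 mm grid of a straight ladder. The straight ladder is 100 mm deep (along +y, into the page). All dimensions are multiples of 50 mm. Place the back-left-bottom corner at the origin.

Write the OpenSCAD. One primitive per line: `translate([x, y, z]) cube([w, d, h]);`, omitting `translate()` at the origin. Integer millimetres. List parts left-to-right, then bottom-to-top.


cube([100, 100, 2000]);
translate([100, 0, 450]) cube([250, 100, 100]);
translate([100, 0, 900]) cube([250, 100, 100]);
translate([100, 0, 1350]) cube([250, 100, 100]);
translate([350, 0, 0]) cube([100, 100, 2000]);


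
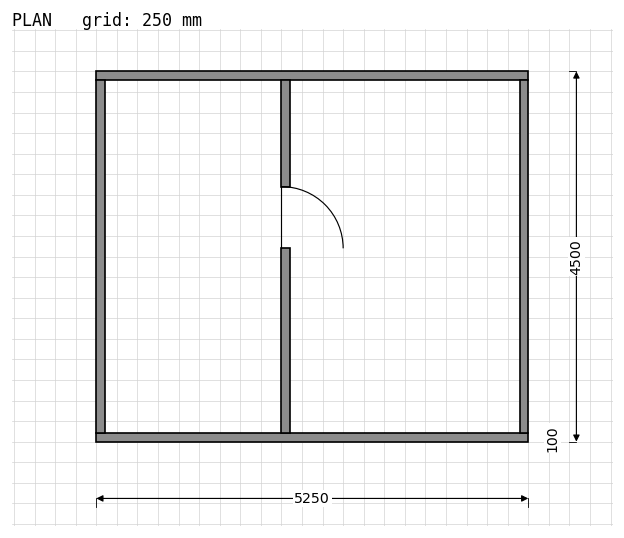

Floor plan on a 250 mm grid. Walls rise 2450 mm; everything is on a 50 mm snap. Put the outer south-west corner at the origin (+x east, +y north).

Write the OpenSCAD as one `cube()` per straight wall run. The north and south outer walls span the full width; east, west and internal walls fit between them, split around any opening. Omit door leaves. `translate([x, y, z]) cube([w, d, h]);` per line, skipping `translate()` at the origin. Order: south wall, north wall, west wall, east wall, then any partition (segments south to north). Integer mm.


cube([5250, 100, 2450]);
translate([0, 4400, 0]) cube([5250, 100, 2450]);
translate([0, 100, 0]) cube([100, 4300, 2450]);
translate([5150, 100, 0]) cube([100, 4300, 2450]);
translate([2250, 100, 0]) cube([100, 2250, 2450]);
translate([2250, 3100, 0]) cube([100, 1300, 2450]);
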